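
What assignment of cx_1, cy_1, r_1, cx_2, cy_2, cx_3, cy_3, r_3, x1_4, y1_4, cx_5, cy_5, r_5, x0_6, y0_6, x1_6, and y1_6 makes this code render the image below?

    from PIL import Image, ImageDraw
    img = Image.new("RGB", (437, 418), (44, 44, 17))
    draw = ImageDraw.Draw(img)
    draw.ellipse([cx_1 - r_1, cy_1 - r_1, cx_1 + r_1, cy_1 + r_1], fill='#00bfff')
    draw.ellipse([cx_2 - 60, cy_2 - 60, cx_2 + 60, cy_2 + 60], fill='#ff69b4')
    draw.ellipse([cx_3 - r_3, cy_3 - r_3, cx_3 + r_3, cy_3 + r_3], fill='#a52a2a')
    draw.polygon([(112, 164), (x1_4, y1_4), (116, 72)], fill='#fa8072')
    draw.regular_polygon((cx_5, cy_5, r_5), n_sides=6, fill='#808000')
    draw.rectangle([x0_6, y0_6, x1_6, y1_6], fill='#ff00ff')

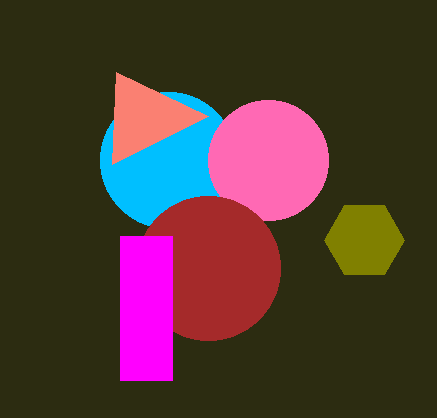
cx_1 = 168
cy_1 = 160
r_1 = 68
cx_2 = 268
cy_2 = 160
cx_3 = 208
cy_3 = 268
r_3 = 72
x1_4 = 208
y1_4 = 116
cx_5 = 364
cy_5 = 240
r_5 = 40
x0_6 = 120
y0_6 = 236
x1_6 = 172
y1_6 = 380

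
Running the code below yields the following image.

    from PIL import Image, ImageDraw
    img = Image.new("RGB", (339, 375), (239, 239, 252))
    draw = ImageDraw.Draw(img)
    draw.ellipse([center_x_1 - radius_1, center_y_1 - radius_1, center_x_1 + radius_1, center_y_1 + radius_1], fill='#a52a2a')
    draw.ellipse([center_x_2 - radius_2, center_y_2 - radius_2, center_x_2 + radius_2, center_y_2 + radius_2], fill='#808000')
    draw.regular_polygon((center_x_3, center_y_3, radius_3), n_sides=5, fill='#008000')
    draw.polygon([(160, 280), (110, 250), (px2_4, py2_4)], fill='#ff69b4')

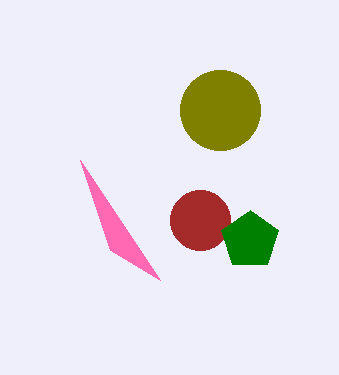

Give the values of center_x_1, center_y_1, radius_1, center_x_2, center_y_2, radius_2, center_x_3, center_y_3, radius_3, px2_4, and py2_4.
center_x_1 = 200
center_y_1 = 220
radius_1 = 30
center_x_2 = 220
center_y_2 = 110
radius_2 = 40
center_x_3 = 250
center_y_3 = 240
radius_3 = 30
px2_4 = 80
py2_4 = 160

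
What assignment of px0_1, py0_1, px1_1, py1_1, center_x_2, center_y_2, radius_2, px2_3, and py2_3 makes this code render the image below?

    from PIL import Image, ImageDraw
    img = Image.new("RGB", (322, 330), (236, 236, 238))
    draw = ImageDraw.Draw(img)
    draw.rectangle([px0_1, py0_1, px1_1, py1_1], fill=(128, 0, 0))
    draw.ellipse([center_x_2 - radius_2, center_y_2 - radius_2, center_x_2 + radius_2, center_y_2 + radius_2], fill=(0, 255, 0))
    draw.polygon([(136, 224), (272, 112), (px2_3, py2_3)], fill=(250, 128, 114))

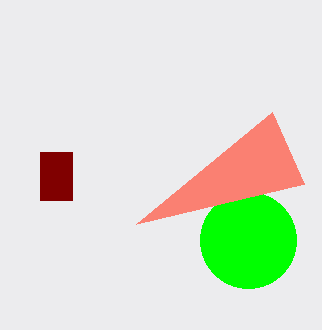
px0_1 = 40
py0_1 = 152
px1_1 = 72
py1_1 = 200
center_x_2 = 248
center_y_2 = 240
radius_2 = 48
px2_3 = 304
py2_3 = 184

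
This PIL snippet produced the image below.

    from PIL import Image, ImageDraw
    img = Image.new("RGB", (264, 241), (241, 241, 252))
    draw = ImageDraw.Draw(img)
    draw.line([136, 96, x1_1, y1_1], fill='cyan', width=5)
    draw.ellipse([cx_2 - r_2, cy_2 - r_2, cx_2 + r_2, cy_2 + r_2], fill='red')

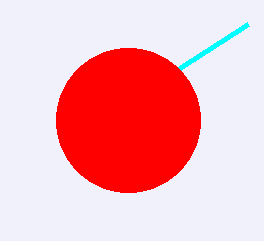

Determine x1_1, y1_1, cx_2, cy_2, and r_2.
x1_1 = 248
y1_1 = 24
cx_2 = 128
cy_2 = 120
r_2 = 72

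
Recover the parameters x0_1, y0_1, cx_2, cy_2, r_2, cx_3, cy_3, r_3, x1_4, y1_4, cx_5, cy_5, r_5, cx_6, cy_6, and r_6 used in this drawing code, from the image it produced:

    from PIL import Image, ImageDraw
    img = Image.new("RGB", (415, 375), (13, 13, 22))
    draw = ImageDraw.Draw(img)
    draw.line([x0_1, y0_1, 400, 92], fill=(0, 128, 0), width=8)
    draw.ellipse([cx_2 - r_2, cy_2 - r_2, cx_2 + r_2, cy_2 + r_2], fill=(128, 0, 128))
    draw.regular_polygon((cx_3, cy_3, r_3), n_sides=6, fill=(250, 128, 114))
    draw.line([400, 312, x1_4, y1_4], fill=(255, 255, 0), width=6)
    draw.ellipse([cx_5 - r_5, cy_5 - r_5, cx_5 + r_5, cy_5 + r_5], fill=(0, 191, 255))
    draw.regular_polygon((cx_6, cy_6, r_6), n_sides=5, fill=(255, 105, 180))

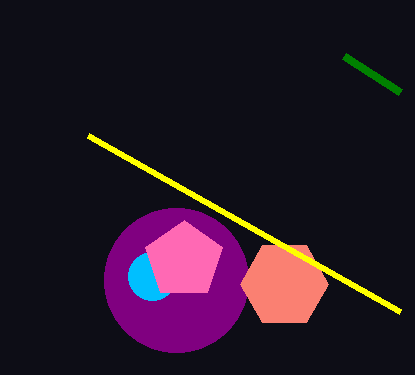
x0_1 = 344; y0_1 = 56; cx_2 = 176; cy_2 = 280; r_2 = 72; cx_3 = 284; cy_3 = 284; r_3 = 44; x1_4 = 88; y1_4 = 136; cx_5 = 152; cy_5 = 276; r_5 = 24; cx_6 = 184; cy_6 = 260; r_6 = 40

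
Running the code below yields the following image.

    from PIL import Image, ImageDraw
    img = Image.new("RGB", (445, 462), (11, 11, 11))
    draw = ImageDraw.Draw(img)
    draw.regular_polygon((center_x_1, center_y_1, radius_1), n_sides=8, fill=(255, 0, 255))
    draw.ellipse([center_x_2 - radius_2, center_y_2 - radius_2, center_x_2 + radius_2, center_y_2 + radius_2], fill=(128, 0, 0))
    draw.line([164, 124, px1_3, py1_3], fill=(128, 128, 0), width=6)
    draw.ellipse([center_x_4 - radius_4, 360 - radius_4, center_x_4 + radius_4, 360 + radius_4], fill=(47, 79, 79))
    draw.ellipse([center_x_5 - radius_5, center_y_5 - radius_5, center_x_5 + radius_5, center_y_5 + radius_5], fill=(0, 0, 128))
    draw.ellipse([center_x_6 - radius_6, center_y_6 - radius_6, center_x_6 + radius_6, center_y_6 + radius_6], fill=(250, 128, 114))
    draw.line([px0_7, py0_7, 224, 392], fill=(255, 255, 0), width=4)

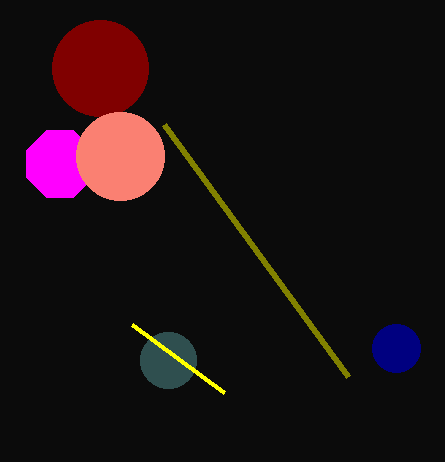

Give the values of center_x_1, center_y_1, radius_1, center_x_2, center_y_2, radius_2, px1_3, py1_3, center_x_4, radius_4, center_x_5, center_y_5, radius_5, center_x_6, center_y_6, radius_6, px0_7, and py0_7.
center_x_1 = 60, center_y_1 = 164, radius_1 = 36, center_x_2 = 100, center_y_2 = 68, radius_2 = 48, px1_3 = 348, py1_3 = 376, center_x_4 = 168, radius_4 = 28, center_x_5 = 396, center_y_5 = 348, radius_5 = 24, center_x_6 = 120, center_y_6 = 156, radius_6 = 44, px0_7 = 132, py0_7 = 324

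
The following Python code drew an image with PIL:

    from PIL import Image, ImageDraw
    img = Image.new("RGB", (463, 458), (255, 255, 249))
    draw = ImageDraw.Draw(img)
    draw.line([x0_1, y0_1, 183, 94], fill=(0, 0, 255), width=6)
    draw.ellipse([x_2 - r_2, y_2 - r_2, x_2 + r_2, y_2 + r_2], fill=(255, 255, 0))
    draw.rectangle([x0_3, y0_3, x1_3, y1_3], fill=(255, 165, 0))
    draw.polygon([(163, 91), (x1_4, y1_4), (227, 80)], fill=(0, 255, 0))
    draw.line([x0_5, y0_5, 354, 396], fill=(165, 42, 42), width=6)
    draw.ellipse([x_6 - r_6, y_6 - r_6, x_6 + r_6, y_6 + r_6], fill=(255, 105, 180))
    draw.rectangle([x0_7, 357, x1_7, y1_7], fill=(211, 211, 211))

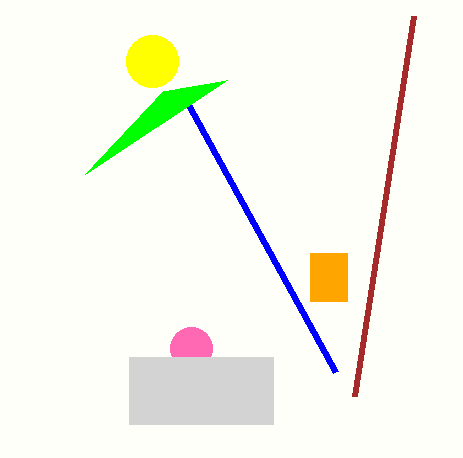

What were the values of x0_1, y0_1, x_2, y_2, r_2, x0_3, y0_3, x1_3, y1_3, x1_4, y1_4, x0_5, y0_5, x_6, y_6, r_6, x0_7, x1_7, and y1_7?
x0_1 = 336, y0_1 = 372, x_2 = 152, y_2 = 61, r_2 = 26, x0_3 = 310, y0_3 = 253, x1_3 = 347, y1_3 = 301, x1_4 = 85, y1_4 = 174, x0_5 = 413, y0_5 = 16, x_6 = 191, y_6 = 348, r_6 = 21, x0_7 = 129, x1_7 = 273, y1_7 = 424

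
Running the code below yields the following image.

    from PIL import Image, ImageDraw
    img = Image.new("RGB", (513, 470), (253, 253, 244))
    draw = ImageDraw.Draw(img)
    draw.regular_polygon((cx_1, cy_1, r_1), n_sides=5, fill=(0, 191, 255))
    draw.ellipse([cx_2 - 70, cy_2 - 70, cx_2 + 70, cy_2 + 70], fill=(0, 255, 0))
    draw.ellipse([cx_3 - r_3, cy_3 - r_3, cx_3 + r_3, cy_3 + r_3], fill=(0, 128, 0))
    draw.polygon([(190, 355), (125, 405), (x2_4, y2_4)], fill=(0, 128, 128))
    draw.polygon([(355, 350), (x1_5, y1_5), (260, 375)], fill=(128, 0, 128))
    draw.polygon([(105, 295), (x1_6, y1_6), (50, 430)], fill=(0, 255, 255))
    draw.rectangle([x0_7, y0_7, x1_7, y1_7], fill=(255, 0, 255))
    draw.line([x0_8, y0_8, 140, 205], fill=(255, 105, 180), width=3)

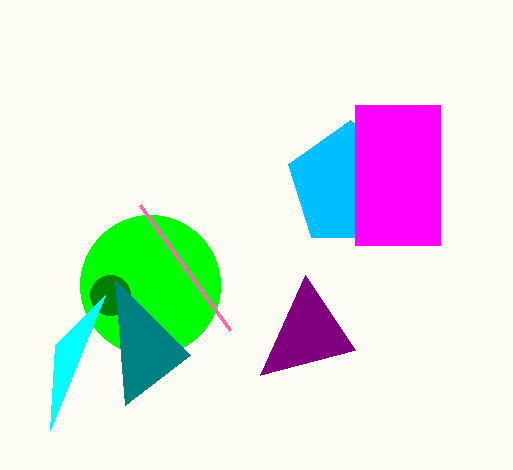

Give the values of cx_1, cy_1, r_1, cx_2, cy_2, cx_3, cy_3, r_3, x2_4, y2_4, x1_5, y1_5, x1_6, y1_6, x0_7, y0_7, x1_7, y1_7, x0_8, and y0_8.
cx_1 = 350
cy_1 = 185
r_1 = 65
cx_2 = 150
cy_2 = 285
cx_3 = 110
cy_3 = 295
r_3 = 20
x2_4 = 115
y2_4 = 280
x1_5 = 305
y1_5 = 275
x1_6 = 55
y1_6 = 345
x0_7 = 355
y0_7 = 105
x1_7 = 440
y1_7 = 245
x0_8 = 230
y0_8 = 330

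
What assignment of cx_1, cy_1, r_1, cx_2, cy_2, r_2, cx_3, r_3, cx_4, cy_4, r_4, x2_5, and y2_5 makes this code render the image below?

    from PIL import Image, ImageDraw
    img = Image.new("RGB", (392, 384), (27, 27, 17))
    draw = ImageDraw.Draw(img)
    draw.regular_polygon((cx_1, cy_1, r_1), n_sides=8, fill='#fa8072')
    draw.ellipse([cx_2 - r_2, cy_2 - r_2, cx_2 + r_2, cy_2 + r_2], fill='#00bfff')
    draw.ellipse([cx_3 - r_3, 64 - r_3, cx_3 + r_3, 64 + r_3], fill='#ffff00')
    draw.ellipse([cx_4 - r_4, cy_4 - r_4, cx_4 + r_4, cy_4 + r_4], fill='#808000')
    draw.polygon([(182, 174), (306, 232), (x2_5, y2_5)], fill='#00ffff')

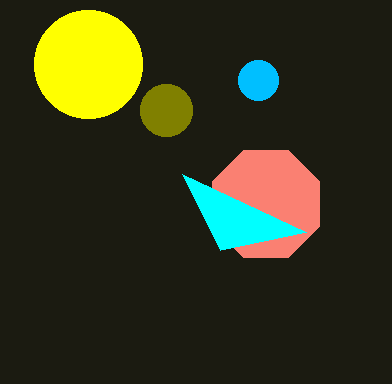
cx_1 = 266; cy_1 = 204; r_1 = 58; cx_2 = 258; cy_2 = 80; r_2 = 20; cx_3 = 88; r_3 = 54; cx_4 = 166; cy_4 = 110; r_4 = 26; x2_5 = 220; y2_5 = 250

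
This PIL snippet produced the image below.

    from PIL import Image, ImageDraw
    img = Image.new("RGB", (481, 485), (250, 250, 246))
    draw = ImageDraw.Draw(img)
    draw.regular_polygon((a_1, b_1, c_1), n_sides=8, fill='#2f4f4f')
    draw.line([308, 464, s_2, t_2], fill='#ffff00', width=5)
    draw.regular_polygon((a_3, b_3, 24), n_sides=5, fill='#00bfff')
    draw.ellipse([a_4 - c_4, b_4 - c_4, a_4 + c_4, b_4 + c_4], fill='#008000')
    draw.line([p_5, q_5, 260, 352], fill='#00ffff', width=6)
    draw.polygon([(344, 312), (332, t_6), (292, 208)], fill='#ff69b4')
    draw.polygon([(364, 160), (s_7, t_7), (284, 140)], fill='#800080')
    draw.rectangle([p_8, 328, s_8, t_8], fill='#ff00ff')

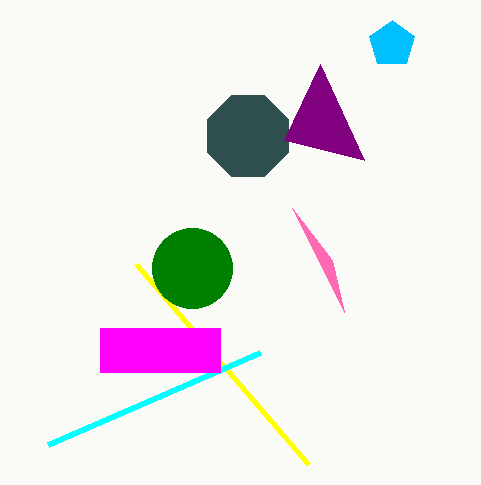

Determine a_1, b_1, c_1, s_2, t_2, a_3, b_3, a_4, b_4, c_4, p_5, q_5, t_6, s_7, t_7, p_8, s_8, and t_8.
a_1 = 248; b_1 = 136; c_1 = 44; s_2 = 136; t_2 = 264; a_3 = 392; b_3 = 44; a_4 = 192; b_4 = 268; c_4 = 40; p_5 = 48; q_5 = 444; t_6 = 260; s_7 = 320; t_7 = 64; p_8 = 100; s_8 = 220; t_8 = 372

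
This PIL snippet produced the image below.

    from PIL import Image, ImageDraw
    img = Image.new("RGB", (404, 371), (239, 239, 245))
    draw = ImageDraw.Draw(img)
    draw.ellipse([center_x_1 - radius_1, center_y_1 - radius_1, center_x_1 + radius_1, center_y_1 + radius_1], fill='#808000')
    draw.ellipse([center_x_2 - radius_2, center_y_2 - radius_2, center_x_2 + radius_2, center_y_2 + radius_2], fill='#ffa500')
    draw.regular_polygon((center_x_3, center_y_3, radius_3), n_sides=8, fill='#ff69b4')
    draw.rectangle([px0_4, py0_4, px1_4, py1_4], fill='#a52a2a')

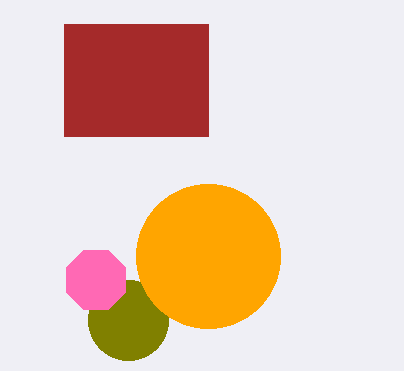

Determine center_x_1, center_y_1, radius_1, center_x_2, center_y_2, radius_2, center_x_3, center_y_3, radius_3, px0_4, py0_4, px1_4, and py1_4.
center_x_1 = 128
center_y_1 = 320
radius_1 = 40
center_x_2 = 208
center_y_2 = 256
radius_2 = 72
center_x_3 = 96
center_y_3 = 280
radius_3 = 32
px0_4 = 64
py0_4 = 24
px1_4 = 208
py1_4 = 136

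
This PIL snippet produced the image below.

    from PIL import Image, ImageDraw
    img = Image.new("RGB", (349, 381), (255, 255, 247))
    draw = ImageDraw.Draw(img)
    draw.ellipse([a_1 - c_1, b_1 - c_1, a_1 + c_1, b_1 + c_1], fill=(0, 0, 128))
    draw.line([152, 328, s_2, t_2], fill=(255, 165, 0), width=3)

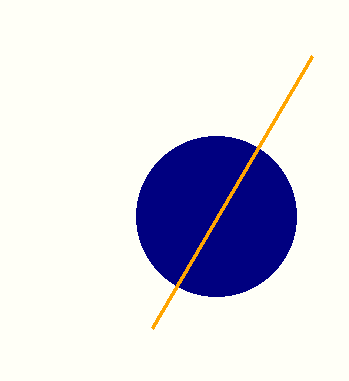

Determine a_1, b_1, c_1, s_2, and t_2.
a_1 = 216
b_1 = 216
c_1 = 80
s_2 = 312
t_2 = 56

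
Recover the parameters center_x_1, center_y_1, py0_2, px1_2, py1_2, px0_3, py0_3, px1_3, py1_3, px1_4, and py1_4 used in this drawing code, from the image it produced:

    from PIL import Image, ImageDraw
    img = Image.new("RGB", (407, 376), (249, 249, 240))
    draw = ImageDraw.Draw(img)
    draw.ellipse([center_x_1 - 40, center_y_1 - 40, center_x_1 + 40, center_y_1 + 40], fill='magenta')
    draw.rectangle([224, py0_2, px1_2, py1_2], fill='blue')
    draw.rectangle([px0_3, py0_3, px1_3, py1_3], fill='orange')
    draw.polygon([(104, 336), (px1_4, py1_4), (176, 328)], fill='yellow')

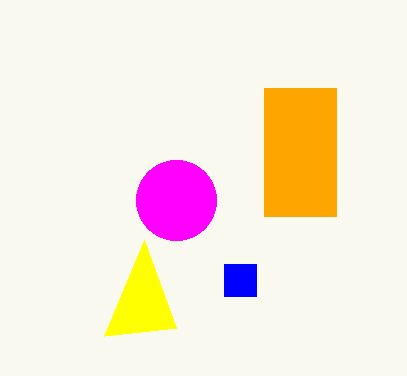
center_x_1 = 176
center_y_1 = 200
py0_2 = 264
px1_2 = 256
py1_2 = 296
px0_3 = 264
py0_3 = 88
px1_3 = 336
py1_3 = 216
px1_4 = 144
py1_4 = 240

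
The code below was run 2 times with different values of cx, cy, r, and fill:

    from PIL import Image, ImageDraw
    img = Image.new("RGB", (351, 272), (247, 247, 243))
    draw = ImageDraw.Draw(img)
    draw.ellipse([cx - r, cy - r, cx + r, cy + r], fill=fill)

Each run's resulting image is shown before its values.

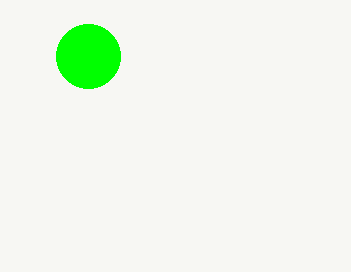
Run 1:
cx = 88; cy = 56; r = 32; fill = 'lime'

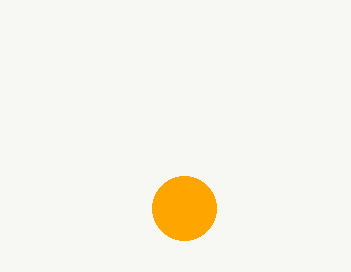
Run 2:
cx = 184, cy = 208, r = 32, fill = 'orange'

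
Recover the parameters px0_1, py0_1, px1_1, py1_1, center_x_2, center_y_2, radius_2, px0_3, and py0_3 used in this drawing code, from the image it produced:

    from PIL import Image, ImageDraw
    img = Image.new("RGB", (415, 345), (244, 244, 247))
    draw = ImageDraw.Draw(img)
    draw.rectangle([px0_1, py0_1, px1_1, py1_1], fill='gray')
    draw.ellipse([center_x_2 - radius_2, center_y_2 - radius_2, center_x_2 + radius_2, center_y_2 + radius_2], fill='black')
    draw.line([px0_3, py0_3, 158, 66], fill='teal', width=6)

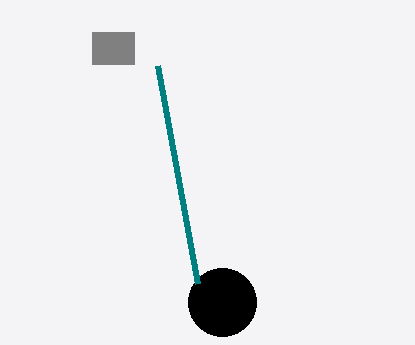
px0_1 = 92; py0_1 = 32; px1_1 = 134; py1_1 = 64; center_x_2 = 222; center_y_2 = 302; radius_2 = 34; px0_3 = 198; py0_3 = 284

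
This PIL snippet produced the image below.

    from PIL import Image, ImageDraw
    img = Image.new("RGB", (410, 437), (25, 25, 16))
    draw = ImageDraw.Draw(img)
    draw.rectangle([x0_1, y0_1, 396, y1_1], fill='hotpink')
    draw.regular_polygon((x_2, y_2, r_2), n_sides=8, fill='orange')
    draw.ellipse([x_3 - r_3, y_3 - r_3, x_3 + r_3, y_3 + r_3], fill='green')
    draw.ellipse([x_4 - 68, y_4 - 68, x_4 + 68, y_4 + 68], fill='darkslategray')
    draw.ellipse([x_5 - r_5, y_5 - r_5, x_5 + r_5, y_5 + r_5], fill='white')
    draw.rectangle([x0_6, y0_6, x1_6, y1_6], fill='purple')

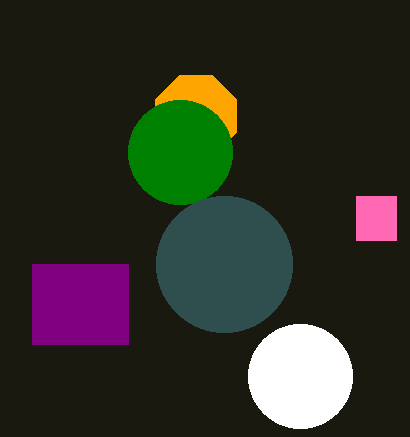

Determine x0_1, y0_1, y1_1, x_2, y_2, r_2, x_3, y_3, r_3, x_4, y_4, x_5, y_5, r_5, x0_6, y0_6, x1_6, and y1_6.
x0_1 = 356
y0_1 = 196
y1_1 = 240
x_2 = 196
y_2 = 116
r_2 = 44
x_3 = 180
y_3 = 152
r_3 = 52
x_4 = 224
y_4 = 264
x_5 = 300
y_5 = 376
r_5 = 52
x0_6 = 32
y0_6 = 264
x1_6 = 128
y1_6 = 344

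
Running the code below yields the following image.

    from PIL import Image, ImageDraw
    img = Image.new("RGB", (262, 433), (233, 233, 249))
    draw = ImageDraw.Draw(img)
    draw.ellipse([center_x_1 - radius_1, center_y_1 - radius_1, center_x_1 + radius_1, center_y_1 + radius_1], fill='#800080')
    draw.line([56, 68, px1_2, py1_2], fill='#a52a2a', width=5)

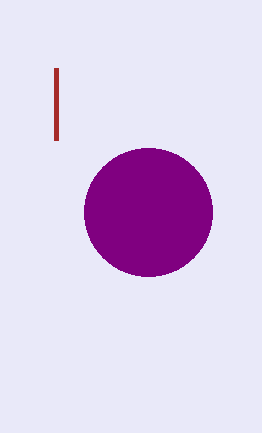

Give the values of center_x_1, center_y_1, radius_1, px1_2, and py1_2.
center_x_1 = 148, center_y_1 = 212, radius_1 = 64, px1_2 = 56, py1_2 = 140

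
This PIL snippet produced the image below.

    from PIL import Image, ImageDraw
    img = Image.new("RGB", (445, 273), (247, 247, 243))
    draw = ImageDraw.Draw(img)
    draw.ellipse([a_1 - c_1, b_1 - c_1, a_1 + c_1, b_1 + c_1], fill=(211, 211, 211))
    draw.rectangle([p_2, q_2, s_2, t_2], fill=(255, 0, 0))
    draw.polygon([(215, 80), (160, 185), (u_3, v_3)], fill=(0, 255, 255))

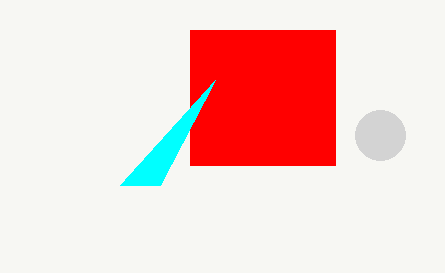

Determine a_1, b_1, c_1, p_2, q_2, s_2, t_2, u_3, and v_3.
a_1 = 380; b_1 = 135; c_1 = 25; p_2 = 190; q_2 = 30; s_2 = 335; t_2 = 165; u_3 = 120; v_3 = 185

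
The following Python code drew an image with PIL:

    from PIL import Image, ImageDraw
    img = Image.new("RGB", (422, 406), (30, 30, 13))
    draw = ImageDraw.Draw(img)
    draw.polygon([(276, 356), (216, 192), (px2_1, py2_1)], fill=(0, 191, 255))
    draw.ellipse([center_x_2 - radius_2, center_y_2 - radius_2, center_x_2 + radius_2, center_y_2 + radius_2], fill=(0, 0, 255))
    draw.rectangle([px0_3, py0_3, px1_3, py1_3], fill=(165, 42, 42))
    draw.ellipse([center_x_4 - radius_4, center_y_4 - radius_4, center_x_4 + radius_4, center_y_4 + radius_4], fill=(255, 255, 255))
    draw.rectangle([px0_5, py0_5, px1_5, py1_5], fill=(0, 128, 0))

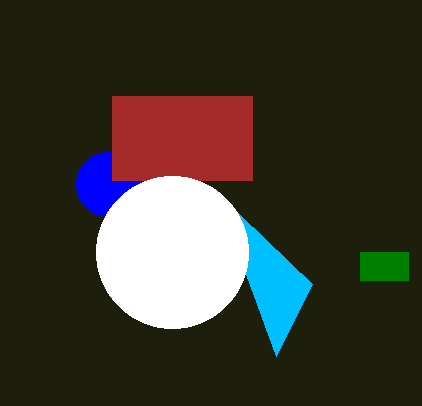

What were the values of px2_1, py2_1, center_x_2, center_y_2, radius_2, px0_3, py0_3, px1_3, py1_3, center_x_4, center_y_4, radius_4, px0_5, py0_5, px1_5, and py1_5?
px2_1 = 312
py2_1 = 284
center_x_2 = 108
center_y_2 = 184
radius_2 = 32
px0_3 = 112
py0_3 = 96
px1_3 = 252
py1_3 = 180
center_x_4 = 172
center_y_4 = 252
radius_4 = 76
px0_5 = 360
py0_5 = 252
px1_5 = 408
py1_5 = 280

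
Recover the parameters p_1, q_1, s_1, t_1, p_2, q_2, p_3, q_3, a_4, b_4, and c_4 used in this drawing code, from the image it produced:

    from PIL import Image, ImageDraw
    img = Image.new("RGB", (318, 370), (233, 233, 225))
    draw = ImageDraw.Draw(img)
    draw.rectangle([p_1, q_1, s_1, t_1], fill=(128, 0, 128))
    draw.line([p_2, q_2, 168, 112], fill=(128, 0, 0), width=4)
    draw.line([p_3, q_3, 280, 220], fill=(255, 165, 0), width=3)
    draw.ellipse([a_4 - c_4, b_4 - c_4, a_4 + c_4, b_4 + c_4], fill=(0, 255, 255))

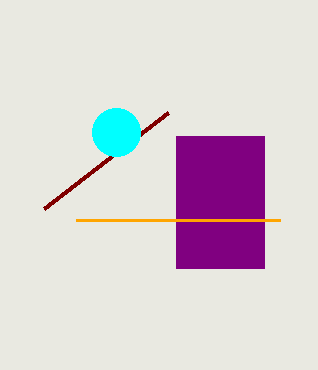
p_1 = 176, q_1 = 136, s_1 = 264, t_1 = 268, p_2 = 44, q_2 = 208, p_3 = 76, q_3 = 220, a_4 = 116, b_4 = 132, c_4 = 24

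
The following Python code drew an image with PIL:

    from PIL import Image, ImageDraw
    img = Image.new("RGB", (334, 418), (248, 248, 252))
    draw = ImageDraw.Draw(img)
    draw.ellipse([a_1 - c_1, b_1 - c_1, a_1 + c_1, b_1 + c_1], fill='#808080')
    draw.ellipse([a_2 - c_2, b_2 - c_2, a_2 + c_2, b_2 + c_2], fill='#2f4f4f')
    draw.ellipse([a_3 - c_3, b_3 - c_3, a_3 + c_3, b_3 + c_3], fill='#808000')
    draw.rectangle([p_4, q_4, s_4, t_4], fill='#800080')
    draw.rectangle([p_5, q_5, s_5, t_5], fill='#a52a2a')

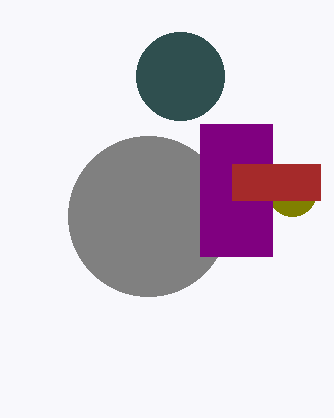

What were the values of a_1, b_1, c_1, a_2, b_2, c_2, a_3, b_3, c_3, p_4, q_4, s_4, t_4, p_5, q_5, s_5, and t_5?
a_1 = 148; b_1 = 216; c_1 = 80; a_2 = 180; b_2 = 76; c_2 = 44; a_3 = 292; b_3 = 192; c_3 = 24; p_4 = 200; q_4 = 124; s_4 = 272; t_4 = 256; p_5 = 232; q_5 = 164; s_5 = 320; t_5 = 200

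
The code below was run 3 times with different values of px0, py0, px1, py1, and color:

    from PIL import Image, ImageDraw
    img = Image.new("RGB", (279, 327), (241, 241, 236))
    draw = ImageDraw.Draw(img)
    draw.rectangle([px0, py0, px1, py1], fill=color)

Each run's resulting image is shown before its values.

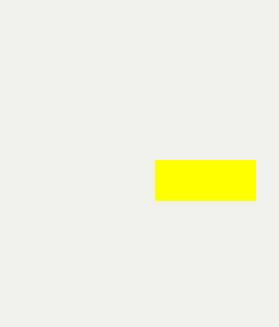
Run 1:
px0 = 155; py0 = 160; px1 = 255; py1 = 200; color = 'yellow'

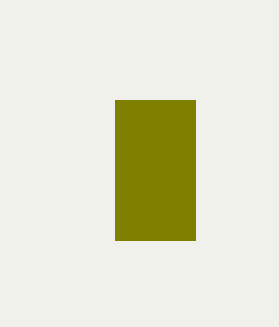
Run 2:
px0 = 115; py0 = 100; px1 = 195; py1 = 240; color = 'olive'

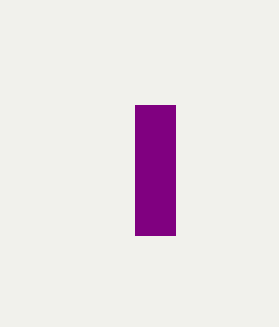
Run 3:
px0 = 135
py0 = 105
px1 = 175
py1 = 235
color = 'purple'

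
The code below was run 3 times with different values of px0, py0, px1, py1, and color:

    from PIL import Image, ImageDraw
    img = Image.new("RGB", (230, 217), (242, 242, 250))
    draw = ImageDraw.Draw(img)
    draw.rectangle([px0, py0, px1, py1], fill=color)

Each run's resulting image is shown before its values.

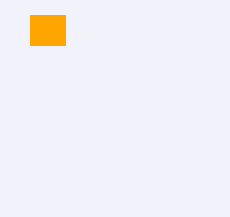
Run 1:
px0 = 30, py0 = 15, px1 = 65, py1 = 45, color = 'orange'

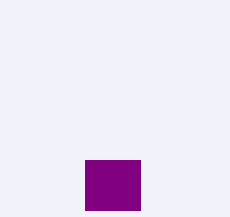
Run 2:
px0 = 85, py0 = 160, px1 = 140, py1 = 210, color = 'purple'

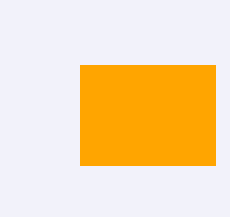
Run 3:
px0 = 80; py0 = 65; px1 = 215; py1 = 165; color = 'orange'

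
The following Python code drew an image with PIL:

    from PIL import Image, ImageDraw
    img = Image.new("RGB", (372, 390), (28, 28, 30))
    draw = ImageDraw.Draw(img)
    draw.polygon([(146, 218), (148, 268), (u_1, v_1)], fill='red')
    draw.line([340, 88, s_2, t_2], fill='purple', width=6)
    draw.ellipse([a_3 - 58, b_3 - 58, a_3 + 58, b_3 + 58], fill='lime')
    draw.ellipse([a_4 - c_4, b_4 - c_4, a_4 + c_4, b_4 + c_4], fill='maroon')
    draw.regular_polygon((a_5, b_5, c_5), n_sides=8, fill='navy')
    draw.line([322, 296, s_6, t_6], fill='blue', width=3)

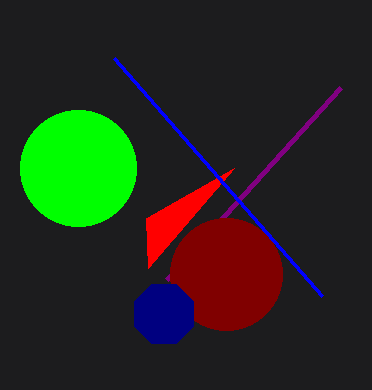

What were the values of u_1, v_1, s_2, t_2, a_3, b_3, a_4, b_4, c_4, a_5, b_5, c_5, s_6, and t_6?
u_1 = 234
v_1 = 168
s_2 = 166
t_2 = 280
a_3 = 78
b_3 = 168
a_4 = 226
b_4 = 274
c_4 = 56
a_5 = 164
b_5 = 314
c_5 = 32
s_6 = 114
t_6 = 58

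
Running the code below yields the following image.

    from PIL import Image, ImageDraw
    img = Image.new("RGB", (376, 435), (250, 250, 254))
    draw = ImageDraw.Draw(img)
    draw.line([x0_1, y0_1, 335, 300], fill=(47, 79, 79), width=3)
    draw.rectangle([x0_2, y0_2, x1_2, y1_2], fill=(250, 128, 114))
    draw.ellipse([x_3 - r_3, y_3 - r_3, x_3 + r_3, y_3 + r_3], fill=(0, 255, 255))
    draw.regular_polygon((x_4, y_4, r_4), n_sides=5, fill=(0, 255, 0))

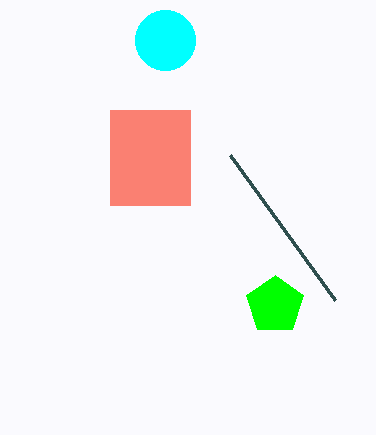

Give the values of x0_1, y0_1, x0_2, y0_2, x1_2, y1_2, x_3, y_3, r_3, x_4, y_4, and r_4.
x0_1 = 230
y0_1 = 155
x0_2 = 110
y0_2 = 110
x1_2 = 190
y1_2 = 205
x_3 = 165
y_3 = 40
r_3 = 30
x_4 = 275
y_4 = 305
r_4 = 30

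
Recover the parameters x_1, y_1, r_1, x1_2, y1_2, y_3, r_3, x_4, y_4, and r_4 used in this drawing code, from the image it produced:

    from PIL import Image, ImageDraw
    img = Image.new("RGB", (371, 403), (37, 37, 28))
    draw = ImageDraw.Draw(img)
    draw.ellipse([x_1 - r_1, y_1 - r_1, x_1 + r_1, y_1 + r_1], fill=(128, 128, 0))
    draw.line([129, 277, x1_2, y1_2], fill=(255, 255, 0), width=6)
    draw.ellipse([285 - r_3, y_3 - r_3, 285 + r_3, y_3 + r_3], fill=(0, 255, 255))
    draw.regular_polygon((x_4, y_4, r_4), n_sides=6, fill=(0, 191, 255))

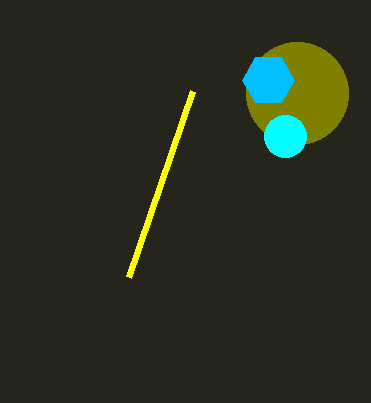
x_1 = 297; y_1 = 93; r_1 = 51; x1_2 = 193; y1_2 = 91; y_3 = 136; r_3 = 21; x_4 = 268; y_4 = 80; r_4 = 26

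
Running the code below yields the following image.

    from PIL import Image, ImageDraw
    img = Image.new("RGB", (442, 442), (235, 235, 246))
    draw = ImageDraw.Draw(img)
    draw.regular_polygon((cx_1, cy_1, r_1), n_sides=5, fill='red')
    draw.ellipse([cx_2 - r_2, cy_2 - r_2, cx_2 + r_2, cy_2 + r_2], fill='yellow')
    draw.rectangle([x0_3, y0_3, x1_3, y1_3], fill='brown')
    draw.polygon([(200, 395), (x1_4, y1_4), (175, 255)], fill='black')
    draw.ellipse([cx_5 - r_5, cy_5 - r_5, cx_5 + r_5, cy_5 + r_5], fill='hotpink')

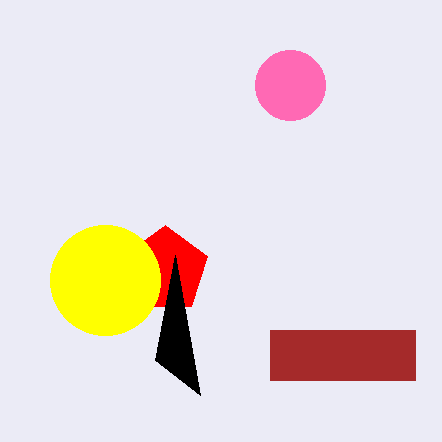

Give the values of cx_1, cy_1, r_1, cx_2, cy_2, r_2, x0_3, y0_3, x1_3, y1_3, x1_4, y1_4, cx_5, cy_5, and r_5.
cx_1 = 165, cy_1 = 270, r_1 = 45, cx_2 = 105, cy_2 = 280, r_2 = 55, x0_3 = 270, y0_3 = 330, x1_3 = 415, y1_3 = 380, x1_4 = 155, y1_4 = 360, cx_5 = 290, cy_5 = 85, r_5 = 35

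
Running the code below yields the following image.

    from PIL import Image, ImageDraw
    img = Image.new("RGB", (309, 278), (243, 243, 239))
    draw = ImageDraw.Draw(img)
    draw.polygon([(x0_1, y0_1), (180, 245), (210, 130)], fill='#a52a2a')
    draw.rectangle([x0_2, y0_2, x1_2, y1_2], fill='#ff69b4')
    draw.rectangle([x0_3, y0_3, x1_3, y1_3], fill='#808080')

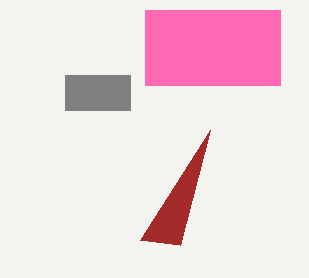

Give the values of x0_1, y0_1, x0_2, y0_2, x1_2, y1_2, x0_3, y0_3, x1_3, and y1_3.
x0_1 = 140, y0_1 = 240, x0_2 = 145, y0_2 = 10, x1_2 = 280, y1_2 = 85, x0_3 = 65, y0_3 = 75, x1_3 = 130, y1_3 = 110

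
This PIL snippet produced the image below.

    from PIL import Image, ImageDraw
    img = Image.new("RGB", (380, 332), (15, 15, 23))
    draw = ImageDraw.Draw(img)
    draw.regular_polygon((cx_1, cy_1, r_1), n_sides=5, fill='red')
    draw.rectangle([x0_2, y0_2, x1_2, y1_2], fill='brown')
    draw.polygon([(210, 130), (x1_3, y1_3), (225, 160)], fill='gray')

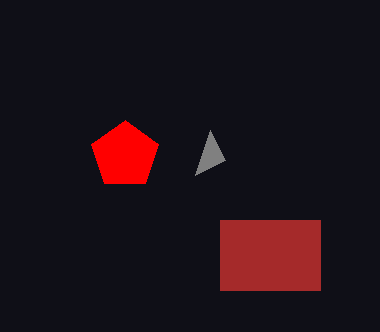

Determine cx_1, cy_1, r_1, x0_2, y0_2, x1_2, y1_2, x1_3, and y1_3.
cx_1 = 125
cy_1 = 155
r_1 = 35
x0_2 = 220
y0_2 = 220
x1_2 = 320
y1_2 = 290
x1_3 = 195
y1_3 = 175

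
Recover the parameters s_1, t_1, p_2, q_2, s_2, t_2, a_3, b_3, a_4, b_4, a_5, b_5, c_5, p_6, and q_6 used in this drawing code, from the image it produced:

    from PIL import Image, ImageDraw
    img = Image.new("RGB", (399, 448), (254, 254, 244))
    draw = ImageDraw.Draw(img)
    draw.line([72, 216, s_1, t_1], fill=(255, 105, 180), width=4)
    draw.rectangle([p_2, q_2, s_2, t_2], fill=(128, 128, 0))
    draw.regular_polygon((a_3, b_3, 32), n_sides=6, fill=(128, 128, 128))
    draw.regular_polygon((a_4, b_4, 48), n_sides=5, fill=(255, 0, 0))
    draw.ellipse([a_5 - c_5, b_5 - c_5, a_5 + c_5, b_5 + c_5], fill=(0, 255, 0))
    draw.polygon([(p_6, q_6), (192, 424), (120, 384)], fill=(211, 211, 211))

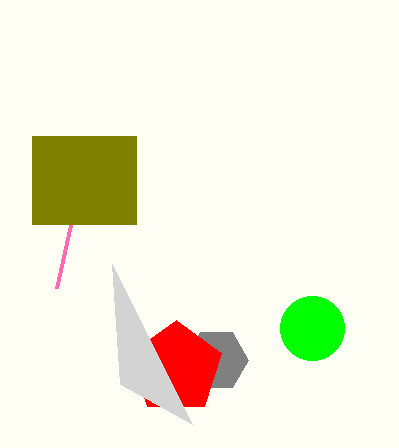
s_1 = 56, t_1 = 288, p_2 = 32, q_2 = 136, s_2 = 136, t_2 = 224, a_3 = 216, b_3 = 360, a_4 = 176, b_4 = 368, a_5 = 312, b_5 = 328, c_5 = 32, p_6 = 112, q_6 = 264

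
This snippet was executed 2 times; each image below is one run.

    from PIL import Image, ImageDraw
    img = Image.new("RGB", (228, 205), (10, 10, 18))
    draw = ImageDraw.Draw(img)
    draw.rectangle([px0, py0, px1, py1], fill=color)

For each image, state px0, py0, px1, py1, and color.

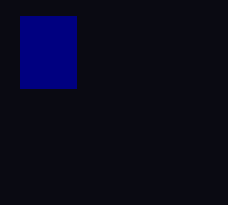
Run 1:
px0 = 20; py0 = 16; px1 = 76; py1 = 88; color = 'navy'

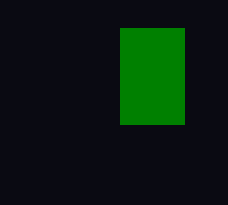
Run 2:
px0 = 120, py0 = 28, px1 = 184, py1 = 124, color = 'green'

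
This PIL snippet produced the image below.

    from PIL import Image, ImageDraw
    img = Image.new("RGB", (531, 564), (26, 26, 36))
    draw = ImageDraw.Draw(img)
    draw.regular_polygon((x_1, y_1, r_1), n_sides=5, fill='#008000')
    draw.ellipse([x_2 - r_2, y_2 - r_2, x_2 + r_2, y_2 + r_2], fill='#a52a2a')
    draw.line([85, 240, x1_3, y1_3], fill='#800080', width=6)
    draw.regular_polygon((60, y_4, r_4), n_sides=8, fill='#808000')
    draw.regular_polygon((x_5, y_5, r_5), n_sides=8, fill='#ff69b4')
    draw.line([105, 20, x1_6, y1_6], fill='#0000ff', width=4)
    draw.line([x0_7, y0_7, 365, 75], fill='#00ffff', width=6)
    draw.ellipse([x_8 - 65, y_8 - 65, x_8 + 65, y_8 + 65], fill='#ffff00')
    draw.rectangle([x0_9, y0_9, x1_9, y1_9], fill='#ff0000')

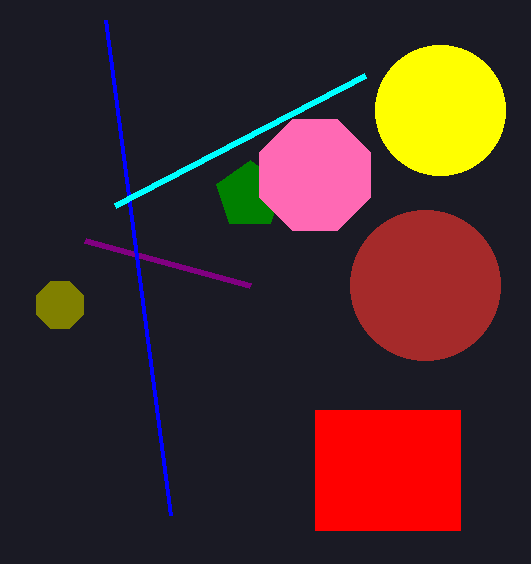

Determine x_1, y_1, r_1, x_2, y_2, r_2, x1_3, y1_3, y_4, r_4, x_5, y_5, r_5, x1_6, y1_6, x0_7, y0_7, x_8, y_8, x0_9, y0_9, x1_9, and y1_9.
x_1 = 250; y_1 = 195; r_1 = 35; x_2 = 425; y_2 = 285; r_2 = 75; x1_3 = 250; y1_3 = 285; y_4 = 305; r_4 = 25; x_5 = 315; y_5 = 175; r_5 = 60; x1_6 = 170; y1_6 = 515; x0_7 = 115; y0_7 = 205; x_8 = 440; y_8 = 110; x0_9 = 315; y0_9 = 410; x1_9 = 460; y1_9 = 530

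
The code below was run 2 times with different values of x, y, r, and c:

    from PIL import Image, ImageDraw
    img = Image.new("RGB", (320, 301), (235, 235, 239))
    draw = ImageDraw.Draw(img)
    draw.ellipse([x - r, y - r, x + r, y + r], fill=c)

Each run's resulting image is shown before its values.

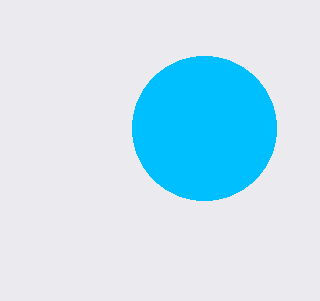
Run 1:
x = 204
y = 128
r = 72
c = 'deepskyblue'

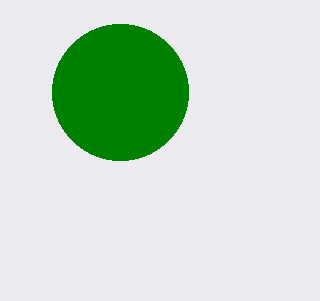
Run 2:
x = 120
y = 92
r = 68
c = 'green'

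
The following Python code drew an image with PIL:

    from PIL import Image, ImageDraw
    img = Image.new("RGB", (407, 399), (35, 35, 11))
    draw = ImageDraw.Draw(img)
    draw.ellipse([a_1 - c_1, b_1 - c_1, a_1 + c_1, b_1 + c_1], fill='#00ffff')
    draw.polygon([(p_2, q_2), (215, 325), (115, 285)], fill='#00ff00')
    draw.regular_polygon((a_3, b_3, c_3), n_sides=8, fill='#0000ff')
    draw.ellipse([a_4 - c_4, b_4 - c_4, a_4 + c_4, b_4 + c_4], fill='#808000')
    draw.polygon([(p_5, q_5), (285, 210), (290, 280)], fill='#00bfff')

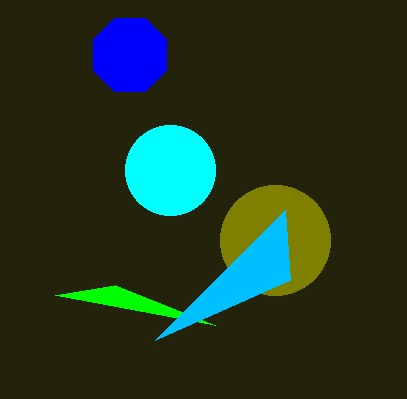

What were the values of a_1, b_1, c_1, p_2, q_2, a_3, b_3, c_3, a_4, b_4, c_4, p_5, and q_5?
a_1 = 170, b_1 = 170, c_1 = 45, p_2 = 55, q_2 = 295, a_3 = 130, b_3 = 55, c_3 = 40, a_4 = 275, b_4 = 240, c_4 = 55, p_5 = 155, q_5 = 340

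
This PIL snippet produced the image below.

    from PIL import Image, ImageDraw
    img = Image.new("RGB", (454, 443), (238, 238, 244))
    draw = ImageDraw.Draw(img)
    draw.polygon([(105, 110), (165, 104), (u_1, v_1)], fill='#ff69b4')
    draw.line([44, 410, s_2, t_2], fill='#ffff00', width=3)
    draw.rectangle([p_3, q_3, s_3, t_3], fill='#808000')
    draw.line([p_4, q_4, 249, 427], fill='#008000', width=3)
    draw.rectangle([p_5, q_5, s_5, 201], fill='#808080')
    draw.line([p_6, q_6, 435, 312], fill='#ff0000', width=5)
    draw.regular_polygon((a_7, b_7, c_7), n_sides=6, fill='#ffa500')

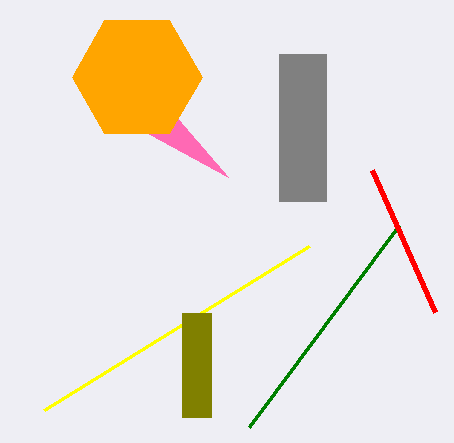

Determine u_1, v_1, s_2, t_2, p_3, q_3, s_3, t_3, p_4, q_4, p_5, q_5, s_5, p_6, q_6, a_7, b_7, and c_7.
u_1 = 228; v_1 = 177; s_2 = 309; t_2 = 246; p_3 = 182; q_3 = 313; s_3 = 211; t_3 = 417; p_4 = 399; q_4 = 225; p_5 = 279; q_5 = 54; s_5 = 326; p_6 = 372; q_6 = 170; a_7 = 137; b_7 = 77; c_7 = 65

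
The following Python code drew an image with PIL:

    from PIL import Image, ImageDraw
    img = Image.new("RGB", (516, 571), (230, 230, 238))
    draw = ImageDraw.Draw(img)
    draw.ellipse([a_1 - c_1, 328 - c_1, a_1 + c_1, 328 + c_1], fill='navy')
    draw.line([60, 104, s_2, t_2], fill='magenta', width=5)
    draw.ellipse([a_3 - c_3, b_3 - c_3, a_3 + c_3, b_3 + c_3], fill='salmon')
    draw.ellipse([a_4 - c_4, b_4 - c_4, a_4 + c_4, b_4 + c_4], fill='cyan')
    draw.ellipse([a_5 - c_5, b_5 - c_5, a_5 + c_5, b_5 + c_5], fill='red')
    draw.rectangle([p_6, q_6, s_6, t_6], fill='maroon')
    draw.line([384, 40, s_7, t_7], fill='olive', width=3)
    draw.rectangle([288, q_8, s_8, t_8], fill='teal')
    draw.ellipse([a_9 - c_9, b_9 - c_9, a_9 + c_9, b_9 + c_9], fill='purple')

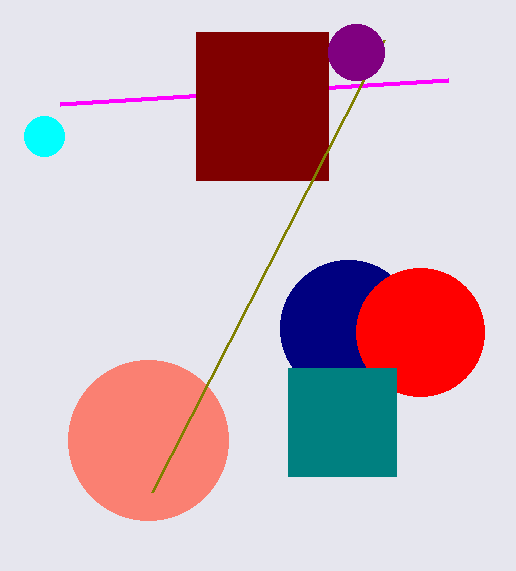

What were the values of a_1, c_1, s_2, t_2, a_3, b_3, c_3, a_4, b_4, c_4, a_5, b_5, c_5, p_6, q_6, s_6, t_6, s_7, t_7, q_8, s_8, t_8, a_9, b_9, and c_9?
a_1 = 348
c_1 = 68
s_2 = 448
t_2 = 80
a_3 = 148
b_3 = 440
c_3 = 80
a_4 = 44
b_4 = 136
c_4 = 20
a_5 = 420
b_5 = 332
c_5 = 64
p_6 = 196
q_6 = 32
s_6 = 328
t_6 = 180
s_7 = 152
t_7 = 492
q_8 = 368
s_8 = 396
t_8 = 476
a_9 = 356
b_9 = 52
c_9 = 28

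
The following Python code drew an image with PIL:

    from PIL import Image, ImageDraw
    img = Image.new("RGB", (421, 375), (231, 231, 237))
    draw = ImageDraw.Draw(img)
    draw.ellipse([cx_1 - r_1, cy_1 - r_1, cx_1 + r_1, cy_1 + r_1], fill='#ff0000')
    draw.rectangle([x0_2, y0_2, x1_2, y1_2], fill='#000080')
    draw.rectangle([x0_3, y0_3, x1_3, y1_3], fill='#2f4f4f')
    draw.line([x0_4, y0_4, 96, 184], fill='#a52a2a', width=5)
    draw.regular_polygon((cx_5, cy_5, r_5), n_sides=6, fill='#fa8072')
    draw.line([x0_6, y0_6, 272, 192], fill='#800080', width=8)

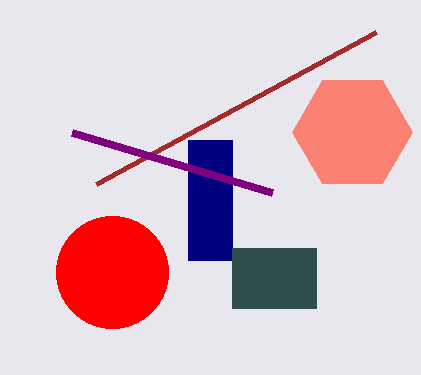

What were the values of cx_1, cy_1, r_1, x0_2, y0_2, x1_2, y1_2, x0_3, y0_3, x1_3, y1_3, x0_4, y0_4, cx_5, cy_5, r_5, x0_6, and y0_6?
cx_1 = 112, cy_1 = 272, r_1 = 56, x0_2 = 188, y0_2 = 140, x1_2 = 232, y1_2 = 260, x0_3 = 232, y0_3 = 248, x1_3 = 316, y1_3 = 308, x0_4 = 376, y0_4 = 32, cx_5 = 352, cy_5 = 132, r_5 = 60, x0_6 = 72, y0_6 = 132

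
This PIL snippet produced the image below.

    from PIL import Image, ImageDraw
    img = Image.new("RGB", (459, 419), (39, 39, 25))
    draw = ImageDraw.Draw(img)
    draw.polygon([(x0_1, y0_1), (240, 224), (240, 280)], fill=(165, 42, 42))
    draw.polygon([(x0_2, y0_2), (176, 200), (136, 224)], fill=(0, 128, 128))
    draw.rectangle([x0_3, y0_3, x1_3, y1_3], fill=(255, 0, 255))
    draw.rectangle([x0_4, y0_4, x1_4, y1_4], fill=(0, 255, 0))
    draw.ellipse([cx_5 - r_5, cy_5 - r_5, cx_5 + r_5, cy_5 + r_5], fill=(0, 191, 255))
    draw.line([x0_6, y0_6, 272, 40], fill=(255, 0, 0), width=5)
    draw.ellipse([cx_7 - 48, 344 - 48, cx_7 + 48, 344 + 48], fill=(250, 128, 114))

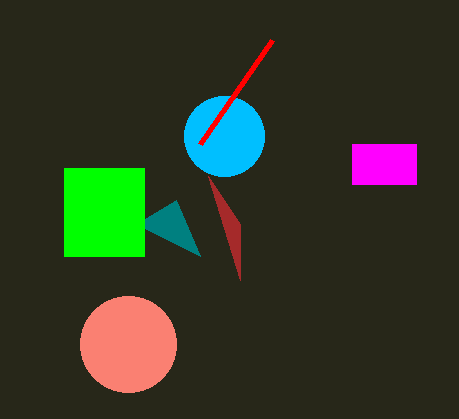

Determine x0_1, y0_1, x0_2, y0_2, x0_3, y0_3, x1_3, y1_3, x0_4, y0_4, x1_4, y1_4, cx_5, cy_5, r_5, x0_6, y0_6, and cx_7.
x0_1 = 208
y0_1 = 176
x0_2 = 200
y0_2 = 256
x0_3 = 352
y0_3 = 144
x1_3 = 416
y1_3 = 184
x0_4 = 64
y0_4 = 168
x1_4 = 144
y1_4 = 256
cx_5 = 224
cy_5 = 136
r_5 = 40
x0_6 = 200
y0_6 = 144
cx_7 = 128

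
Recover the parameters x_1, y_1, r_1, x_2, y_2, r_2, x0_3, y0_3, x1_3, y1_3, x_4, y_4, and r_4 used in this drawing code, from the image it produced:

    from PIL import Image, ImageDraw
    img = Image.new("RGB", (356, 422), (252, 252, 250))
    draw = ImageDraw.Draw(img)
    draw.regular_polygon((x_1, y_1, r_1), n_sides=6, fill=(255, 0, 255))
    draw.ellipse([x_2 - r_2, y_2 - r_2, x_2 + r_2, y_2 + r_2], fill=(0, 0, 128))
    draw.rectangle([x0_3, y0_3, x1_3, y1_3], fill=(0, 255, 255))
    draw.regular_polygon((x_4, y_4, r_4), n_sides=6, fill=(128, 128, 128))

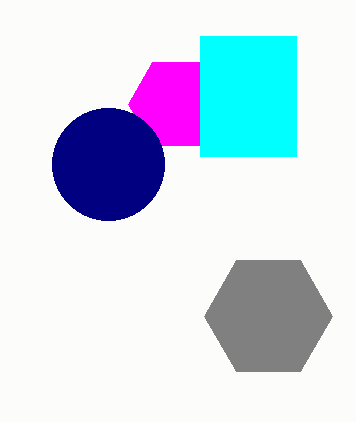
x_1 = 176; y_1 = 104; r_1 = 48; x_2 = 108; y_2 = 164; r_2 = 56; x0_3 = 200; y0_3 = 36; x1_3 = 296; y1_3 = 156; x_4 = 268; y_4 = 316; r_4 = 64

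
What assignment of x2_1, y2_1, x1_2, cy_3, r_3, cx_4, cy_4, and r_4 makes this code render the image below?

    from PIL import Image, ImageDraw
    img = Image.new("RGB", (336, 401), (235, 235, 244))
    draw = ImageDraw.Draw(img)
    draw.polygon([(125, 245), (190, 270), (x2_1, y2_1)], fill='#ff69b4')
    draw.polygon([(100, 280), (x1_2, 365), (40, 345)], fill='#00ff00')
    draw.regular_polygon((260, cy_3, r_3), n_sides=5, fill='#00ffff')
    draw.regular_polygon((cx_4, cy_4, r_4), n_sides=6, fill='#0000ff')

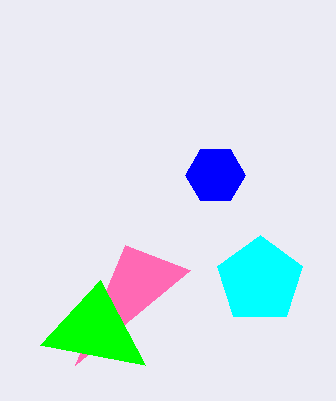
x2_1 = 75
y2_1 = 365
x1_2 = 145
cy_3 = 280
r_3 = 45
cx_4 = 215
cy_4 = 175
r_4 = 30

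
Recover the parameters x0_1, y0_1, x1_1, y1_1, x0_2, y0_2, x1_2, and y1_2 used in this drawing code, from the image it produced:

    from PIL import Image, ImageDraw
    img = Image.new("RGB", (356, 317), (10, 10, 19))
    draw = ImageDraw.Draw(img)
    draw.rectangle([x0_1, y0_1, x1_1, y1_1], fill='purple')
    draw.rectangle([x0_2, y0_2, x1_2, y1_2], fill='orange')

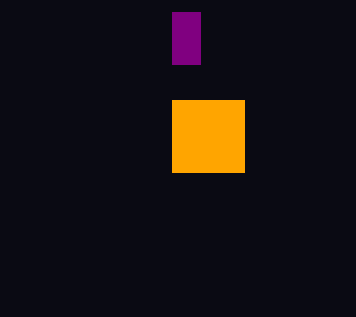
x0_1 = 172, y0_1 = 12, x1_1 = 200, y1_1 = 64, x0_2 = 172, y0_2 = 100, x1_2 = 244, y1_2 = 172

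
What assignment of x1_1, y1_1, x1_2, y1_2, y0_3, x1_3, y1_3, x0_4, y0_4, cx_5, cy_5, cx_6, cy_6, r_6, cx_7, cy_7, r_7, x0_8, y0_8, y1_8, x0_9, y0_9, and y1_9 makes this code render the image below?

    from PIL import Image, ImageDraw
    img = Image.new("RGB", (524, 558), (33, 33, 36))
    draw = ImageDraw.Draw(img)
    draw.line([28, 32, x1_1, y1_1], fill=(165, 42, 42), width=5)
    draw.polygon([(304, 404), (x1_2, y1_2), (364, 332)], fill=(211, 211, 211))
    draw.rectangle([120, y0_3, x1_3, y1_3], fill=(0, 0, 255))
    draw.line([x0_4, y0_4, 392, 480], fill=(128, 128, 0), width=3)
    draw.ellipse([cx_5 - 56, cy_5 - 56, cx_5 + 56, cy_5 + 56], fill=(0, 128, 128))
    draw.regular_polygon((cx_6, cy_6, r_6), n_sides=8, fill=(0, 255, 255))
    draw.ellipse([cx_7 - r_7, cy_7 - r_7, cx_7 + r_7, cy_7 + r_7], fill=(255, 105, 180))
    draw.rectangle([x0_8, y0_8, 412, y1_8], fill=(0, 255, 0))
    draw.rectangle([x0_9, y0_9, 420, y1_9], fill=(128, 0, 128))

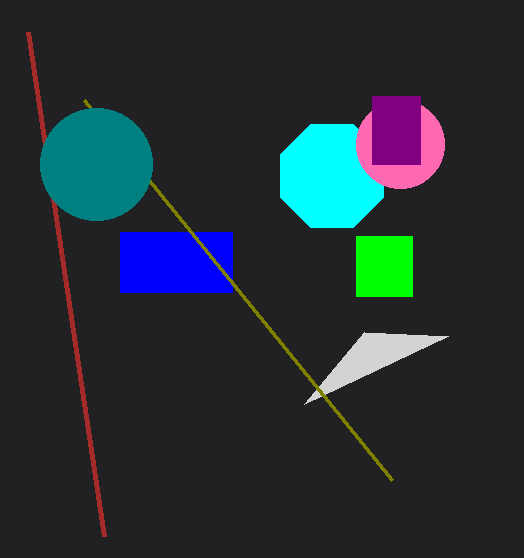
x1_1 = 104, y1_1 = 536, x1_2 = 448, y1_2 = 336, y0_3 = 232, x1_3 = 232, y1_3 = 292, x0_4 = 84, y0_4 = 100, cx_5 = 96, cy_5 = 164, cx_6 = 332, cy_6 = 176, r_6 = 56, cx_7 = 400, cy_7 = 144, r_7 = 44, x0_8 = 356, y0_8 = 236, y1_8 = 296, x0_9 = 372, y0_9 = 96, y1_9 = 164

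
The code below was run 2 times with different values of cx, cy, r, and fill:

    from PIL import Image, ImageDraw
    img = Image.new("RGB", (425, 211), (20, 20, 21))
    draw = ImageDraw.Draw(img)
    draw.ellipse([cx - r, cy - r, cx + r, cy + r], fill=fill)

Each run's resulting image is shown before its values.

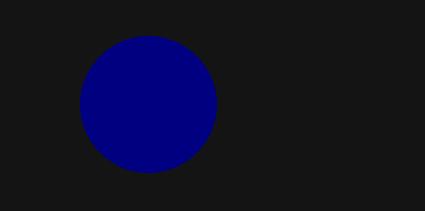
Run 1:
cx = 148; cy = 104; r = 68; fill = 'navy'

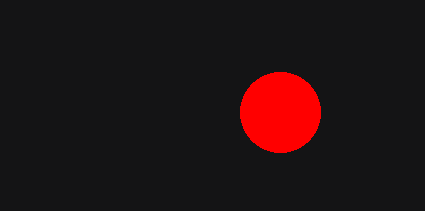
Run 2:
cx = 280
cy = 112
r = 40
fill = 'red'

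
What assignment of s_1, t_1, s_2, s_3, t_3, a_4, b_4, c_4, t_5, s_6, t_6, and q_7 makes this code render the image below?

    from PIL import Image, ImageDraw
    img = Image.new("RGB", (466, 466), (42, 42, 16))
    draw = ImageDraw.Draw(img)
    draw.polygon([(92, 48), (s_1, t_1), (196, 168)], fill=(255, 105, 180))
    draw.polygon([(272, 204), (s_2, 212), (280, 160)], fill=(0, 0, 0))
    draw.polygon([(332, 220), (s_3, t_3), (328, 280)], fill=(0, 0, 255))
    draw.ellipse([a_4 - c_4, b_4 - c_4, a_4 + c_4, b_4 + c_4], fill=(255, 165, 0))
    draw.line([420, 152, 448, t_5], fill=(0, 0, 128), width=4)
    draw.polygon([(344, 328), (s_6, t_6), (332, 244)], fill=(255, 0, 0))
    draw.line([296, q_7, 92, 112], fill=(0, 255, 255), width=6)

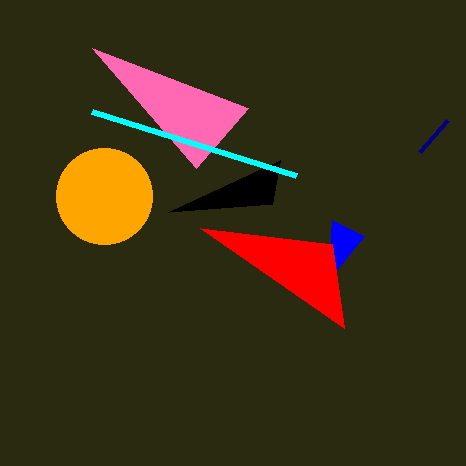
s_1 = 248
t_1 = 108
s_2 = 168
s_3 = 364
t_3 = 236
a_4 = 104
b_4 = 196
c_4 = 48
t_5 = 120
s_6 = 200
t_6 = 228
q_7 = 176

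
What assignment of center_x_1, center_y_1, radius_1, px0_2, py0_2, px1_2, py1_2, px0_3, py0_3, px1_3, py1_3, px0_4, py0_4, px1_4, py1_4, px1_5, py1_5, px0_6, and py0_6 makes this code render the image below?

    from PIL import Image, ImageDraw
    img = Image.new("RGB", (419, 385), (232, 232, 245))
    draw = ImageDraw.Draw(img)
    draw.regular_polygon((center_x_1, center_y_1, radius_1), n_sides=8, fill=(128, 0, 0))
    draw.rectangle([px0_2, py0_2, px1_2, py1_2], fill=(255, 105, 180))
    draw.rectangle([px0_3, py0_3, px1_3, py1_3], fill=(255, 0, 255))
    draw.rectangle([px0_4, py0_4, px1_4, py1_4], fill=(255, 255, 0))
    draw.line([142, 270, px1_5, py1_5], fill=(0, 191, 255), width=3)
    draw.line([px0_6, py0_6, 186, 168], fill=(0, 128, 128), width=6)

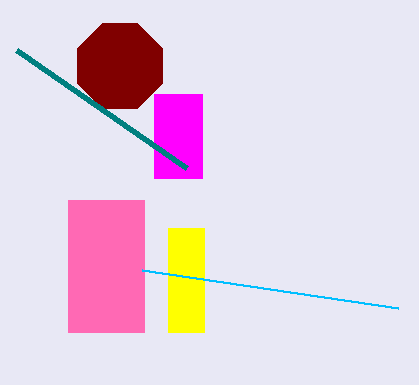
center_x_1 = 120, center_y_1 = 66, radius_1 = 46, px0_2 = 68, py0_2 = 200, px1_2 = 144, py1_2 = 332, px0_3 = 154, py0_3 = 94, px1_3 = 202, py1_3 = 178, px0_4 = 168, py0_4 = 228, px1_4 = 204, py1_4 = 332, px1_5 = 398, py1_5 = 308, px0_6 = 16, py0_6 = 50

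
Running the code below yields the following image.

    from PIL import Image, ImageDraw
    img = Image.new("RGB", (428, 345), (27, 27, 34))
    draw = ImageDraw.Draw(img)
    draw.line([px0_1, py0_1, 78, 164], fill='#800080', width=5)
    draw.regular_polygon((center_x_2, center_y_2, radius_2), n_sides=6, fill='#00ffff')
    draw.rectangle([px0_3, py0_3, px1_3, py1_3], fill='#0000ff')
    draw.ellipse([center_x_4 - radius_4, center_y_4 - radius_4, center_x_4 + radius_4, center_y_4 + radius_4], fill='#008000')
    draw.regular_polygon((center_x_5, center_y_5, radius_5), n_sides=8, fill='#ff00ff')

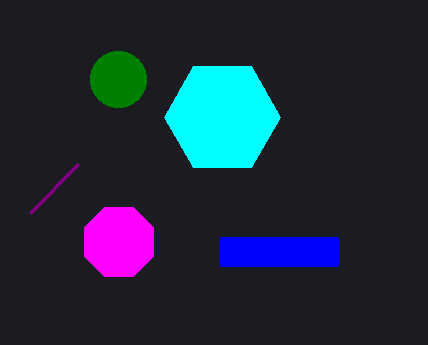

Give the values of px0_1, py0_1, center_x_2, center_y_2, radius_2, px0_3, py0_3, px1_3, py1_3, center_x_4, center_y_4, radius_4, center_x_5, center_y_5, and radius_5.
px0_1 = 30; py0_1 = 213; center_x_2 = 222; center_y_2 = 117; radius_2 = 58; px0_3 = 220; py0_3 = 237; px1_3 = 338; py1_3 = 266; center_x_4 = 118; center_y_4 = 79; radius_4 = 28; center_x_5 = 119; center_y_5 = 242; radius_5 = 37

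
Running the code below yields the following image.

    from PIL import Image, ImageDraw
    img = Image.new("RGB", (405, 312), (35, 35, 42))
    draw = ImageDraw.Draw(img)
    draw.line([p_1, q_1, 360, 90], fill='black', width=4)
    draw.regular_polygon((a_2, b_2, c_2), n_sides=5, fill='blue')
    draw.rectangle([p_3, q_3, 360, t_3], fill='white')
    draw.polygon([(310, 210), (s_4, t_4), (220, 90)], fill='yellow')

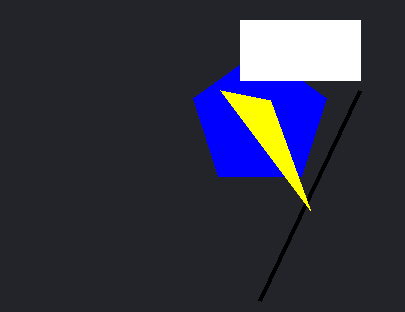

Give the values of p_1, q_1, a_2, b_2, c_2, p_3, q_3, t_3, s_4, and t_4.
p_1 = 260; q_1 = 300; a_2 = 260; b_2 = 120; c_2 = 70; p_3 = 240; q_3 = 20; t_3 = 80; s_4 = 270; t_4 = 100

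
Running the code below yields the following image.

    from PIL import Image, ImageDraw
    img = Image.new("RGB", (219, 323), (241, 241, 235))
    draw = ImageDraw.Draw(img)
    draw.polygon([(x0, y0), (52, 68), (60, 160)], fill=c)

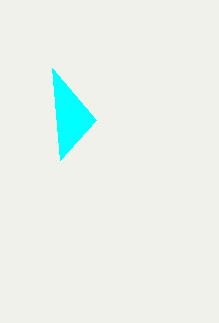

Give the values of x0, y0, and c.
x0 = 96, y0 = 120, c = 'cyan'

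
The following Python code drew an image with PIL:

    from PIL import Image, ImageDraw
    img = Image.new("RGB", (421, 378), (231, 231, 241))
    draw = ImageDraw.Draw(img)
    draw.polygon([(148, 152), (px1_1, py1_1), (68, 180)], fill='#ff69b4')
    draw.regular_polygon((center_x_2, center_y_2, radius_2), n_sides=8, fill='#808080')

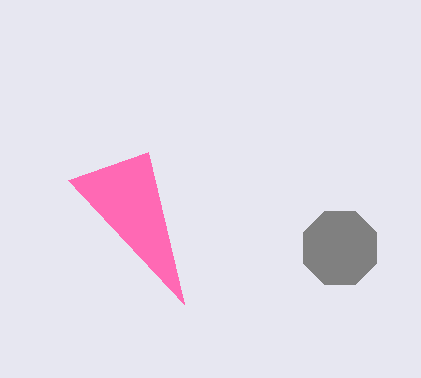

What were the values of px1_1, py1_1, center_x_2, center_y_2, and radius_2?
px1_1 = 184, py1_1 = 304, center_x_2 = 340, center_y_2 = 248, radius_2 = 40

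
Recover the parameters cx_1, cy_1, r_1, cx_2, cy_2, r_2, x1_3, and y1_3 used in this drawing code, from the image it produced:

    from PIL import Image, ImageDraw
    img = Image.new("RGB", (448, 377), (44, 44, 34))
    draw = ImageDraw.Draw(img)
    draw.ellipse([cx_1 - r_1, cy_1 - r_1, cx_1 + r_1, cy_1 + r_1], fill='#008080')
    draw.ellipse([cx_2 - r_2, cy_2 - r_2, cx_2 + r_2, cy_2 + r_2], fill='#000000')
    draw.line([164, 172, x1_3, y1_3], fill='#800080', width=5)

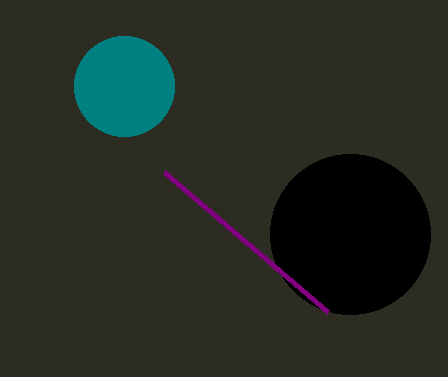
cx_1 = 124
cy_1 = 86
r_1 = 50
cx_2 = 350
cy_2 = 234
r_2 = 80
x1_3 = 328
y1_3 = 312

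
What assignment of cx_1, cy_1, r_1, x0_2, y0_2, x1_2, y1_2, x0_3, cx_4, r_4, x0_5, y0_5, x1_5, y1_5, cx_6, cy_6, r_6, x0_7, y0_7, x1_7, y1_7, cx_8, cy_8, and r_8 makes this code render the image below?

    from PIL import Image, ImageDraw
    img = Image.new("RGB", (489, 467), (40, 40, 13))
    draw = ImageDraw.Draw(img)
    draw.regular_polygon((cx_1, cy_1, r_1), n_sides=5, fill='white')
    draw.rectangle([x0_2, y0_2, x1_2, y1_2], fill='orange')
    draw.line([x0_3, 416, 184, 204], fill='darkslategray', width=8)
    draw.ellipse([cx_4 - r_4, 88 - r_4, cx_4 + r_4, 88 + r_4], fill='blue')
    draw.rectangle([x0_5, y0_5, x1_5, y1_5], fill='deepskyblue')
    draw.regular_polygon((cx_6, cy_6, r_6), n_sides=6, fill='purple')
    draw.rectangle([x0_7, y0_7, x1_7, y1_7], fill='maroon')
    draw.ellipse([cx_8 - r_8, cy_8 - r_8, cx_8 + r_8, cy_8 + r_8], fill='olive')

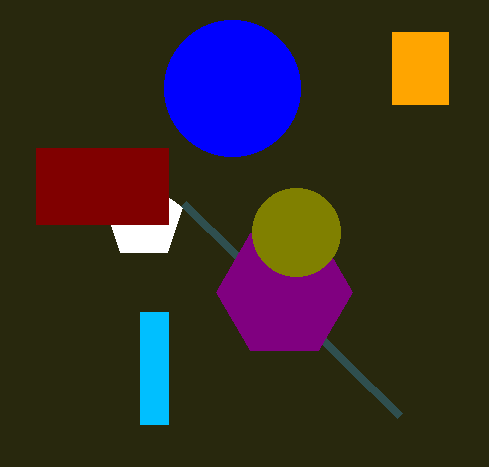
cx_1 = 144
cy_1 = 220
r_1 = 40
x0_2 = 392
y0_2 = 32
x1_2 = 448
y1_2 = 104
x0_3 = 400
cx_4 = 232
r_4 = 68
x0_5 = 140
y0_5 = 312
x1_5 = 168
y1_5 = 424
cx_6 = 284
cy_6 = 292
r_6 = 68
x0_7 = 36
y0_7 = 148
x1_7 = 168
y1_7 = 224
cx_8 = 296
cy_8 = 232
r_8 = 44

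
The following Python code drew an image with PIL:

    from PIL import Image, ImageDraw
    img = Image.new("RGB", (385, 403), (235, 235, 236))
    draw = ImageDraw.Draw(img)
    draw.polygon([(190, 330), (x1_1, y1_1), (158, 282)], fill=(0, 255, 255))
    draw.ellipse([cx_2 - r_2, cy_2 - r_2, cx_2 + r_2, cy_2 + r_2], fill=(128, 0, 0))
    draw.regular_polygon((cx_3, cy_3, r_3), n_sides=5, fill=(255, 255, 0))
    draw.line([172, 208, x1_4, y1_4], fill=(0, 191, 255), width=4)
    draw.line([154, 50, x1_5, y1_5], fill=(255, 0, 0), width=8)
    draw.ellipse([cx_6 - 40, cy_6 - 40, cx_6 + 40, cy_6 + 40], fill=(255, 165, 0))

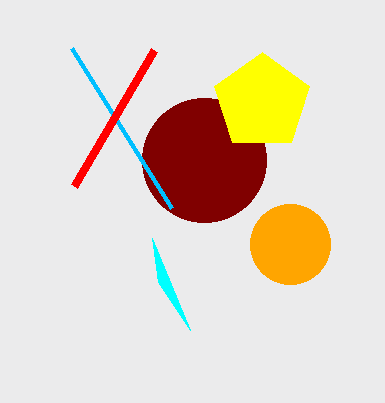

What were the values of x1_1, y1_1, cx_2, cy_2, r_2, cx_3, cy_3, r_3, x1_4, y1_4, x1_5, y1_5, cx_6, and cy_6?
x1_1 = 152
y1_1 = 238
cx_2 = 204
cy_2 = 160
r_2 = 62
cx_3 = 262
cy_3 = 102
r_3 = 50
x1_4 = 72
y1_4 = 48
x1_5 = 74
y1_5 = 186
cx_6 = 290
cy_6 = 244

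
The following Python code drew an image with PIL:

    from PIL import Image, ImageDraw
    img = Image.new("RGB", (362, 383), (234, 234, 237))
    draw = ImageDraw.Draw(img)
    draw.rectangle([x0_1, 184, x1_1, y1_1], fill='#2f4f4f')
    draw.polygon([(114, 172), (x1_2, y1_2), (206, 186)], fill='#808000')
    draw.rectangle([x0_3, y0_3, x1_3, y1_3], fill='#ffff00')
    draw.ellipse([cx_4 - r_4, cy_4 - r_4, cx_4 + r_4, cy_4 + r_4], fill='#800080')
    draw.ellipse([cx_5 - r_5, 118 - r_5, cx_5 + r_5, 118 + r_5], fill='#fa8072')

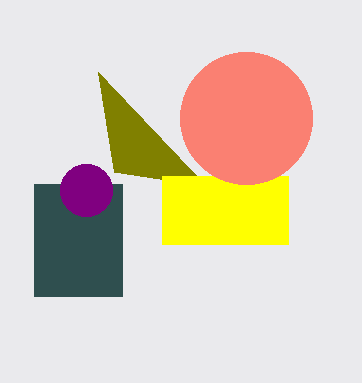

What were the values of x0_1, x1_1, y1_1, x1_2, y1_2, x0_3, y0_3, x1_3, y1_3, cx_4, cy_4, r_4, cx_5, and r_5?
x0_1 = 34
x1_1 = 122
y1_1 = 296
x1_2 = 98
y1_2 = 72
x0_3 = 162
y0_3 = 176
x1_3 = 288
y1_3 = 244
cx_4 = 86
cy_4 = 190
r_4 = 26
cx_5 = 246
r_5 = 66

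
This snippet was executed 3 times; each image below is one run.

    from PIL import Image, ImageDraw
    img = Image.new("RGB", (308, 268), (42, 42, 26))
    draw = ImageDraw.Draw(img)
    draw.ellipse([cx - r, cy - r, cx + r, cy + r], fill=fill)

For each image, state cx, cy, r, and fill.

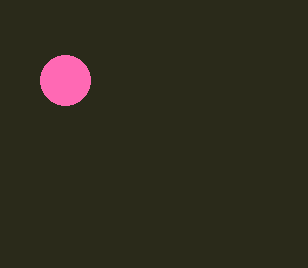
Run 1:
cx = 65
cy = 80
r = 25
fill = 'hotpink'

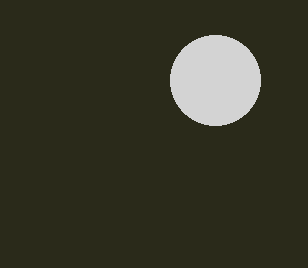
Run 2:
cx = 215
cy = 80
r = 45
fill = 'lightgray'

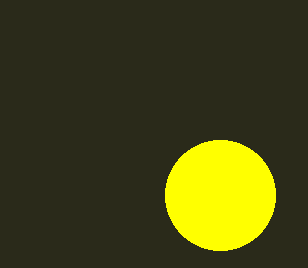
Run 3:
cx = 220
cy = 195
r = 55
fill = 'yellow'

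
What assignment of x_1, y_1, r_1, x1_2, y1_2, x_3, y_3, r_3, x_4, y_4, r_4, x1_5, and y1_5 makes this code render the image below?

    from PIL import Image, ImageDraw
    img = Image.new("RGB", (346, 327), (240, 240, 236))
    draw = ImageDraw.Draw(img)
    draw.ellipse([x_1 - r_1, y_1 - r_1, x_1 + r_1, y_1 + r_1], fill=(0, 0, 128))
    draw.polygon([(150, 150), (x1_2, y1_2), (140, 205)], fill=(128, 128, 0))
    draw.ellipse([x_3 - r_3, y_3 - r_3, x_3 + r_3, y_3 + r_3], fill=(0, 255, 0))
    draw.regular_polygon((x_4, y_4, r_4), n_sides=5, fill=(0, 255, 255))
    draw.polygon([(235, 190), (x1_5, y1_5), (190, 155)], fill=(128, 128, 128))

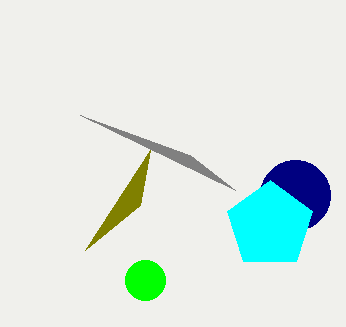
x_1 = 295, y_1 = 195, r_1 = 35, x1_2 = 85, y1_2 = 250, x_3 = 145, y_3 = 280, r_3 = 20, x_4 = 270, y_4 = 225, r_4 = 45, x1_5 = 80, y1_5 = 115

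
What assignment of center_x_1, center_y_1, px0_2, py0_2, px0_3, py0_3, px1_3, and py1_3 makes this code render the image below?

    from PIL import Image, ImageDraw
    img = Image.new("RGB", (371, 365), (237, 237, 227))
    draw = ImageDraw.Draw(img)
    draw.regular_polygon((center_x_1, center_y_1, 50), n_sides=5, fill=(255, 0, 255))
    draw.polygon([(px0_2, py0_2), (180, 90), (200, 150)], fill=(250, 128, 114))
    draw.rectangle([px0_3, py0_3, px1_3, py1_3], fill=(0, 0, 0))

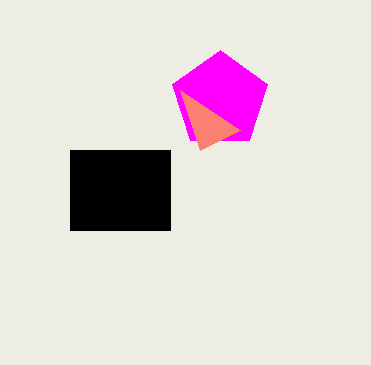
center_x_1 = 220, center_y_1 = 100, px0_2 = 240, py0_2 = 130, px0_3 = 70, py0_3 = 150, px1_3 = 170, py1_3 = 230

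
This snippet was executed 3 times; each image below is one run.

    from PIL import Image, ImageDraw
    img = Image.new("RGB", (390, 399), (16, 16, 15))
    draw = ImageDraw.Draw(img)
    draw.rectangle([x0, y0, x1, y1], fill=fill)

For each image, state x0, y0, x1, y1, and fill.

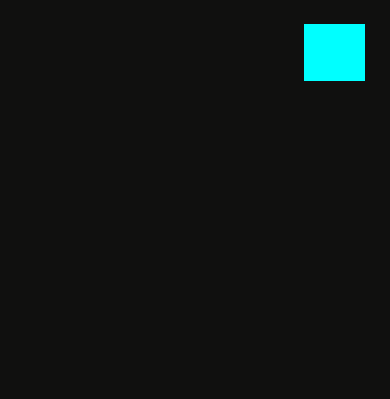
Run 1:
x0 = 304, y0 = 24, x1 = 364, y1 = 80, fill = 'cyan'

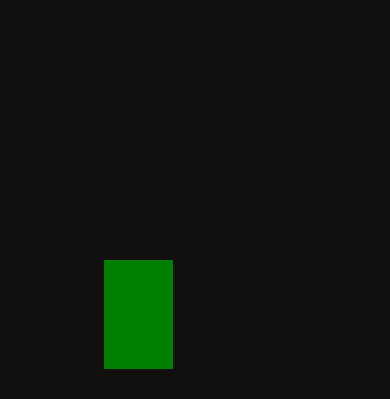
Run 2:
x0 = 104; y0 = 260; x1 = 172; y1 = 368; fill = 'green'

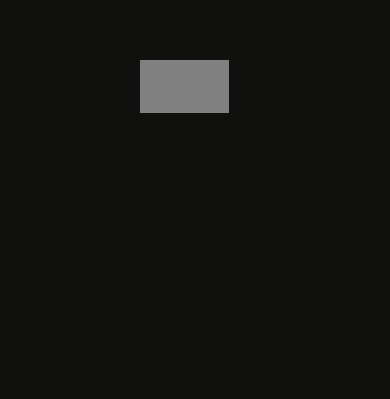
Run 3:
x0 = 140, y0 = 60, x1 = 228, y1 = 112, fill = 'gray'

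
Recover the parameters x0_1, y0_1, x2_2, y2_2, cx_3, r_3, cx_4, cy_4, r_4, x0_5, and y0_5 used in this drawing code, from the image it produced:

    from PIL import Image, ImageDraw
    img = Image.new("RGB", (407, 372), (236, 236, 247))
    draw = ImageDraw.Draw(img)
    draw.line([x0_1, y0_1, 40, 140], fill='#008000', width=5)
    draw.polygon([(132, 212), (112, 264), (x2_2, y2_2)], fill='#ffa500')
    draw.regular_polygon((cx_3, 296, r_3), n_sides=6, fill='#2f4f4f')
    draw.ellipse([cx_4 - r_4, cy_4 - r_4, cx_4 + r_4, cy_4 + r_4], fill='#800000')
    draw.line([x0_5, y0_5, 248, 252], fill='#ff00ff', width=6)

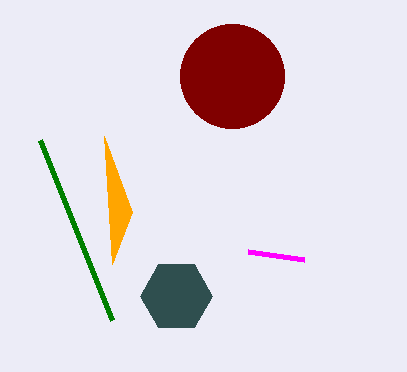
x0_1 = 112, y0_1 = 320, x2_2 = 104, y2_2 = 136, cx_3 = 176, r_3 = 36, cx_4 = 232, cy_4 = 76, r_4 = 52, x0_5 = 304, y0_5 = 260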